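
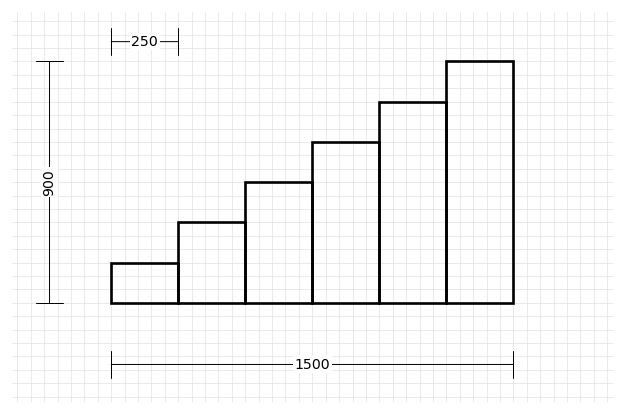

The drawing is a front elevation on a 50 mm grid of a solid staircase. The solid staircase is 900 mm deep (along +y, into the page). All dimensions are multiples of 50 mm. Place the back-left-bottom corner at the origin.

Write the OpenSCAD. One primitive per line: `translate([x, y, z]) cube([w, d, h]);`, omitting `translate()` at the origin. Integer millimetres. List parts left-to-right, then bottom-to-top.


cube([250, 900, 150]);
translate([250, 0, 0]) cube([250, 900, 300]);
translate([500, 0, 0]) cube([250, 900, 450]);
translate([750, 0, 0]) cube([250, 900, 600]);
translate([1000, 0, 0]) cube([250, 900, 750]);
translate([1250, 0, 0]) cube([250, 900, 900]);


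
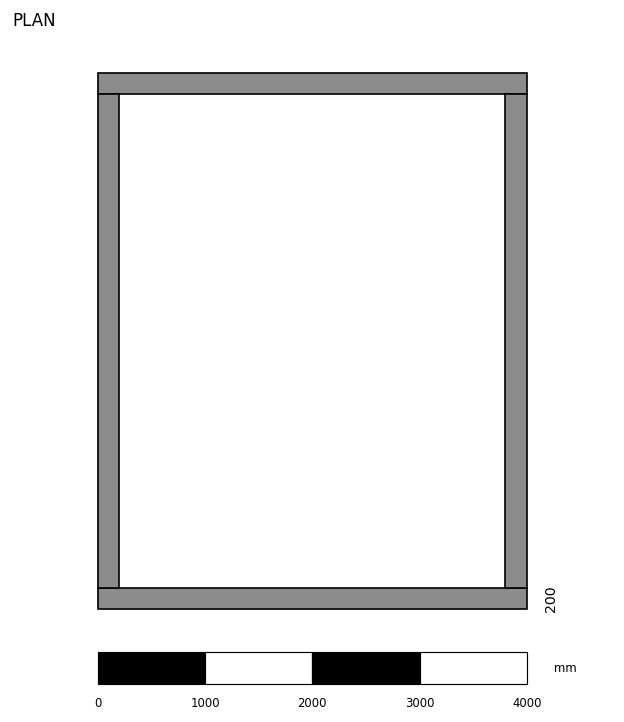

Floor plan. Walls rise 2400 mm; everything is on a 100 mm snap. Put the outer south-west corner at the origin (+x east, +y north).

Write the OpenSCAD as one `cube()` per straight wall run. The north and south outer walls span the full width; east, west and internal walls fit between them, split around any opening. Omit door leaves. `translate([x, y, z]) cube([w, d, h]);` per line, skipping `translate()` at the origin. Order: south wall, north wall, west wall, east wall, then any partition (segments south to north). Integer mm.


cube([4000, 200, 2400]);
translate([0, 4800, 0]) cube([4000, 200, 2400]);
translate([0, 200, 0]) cube([200, 4600, 2400]);
translate([3800, 200, 0]) cube([200, 4600, 2400]);


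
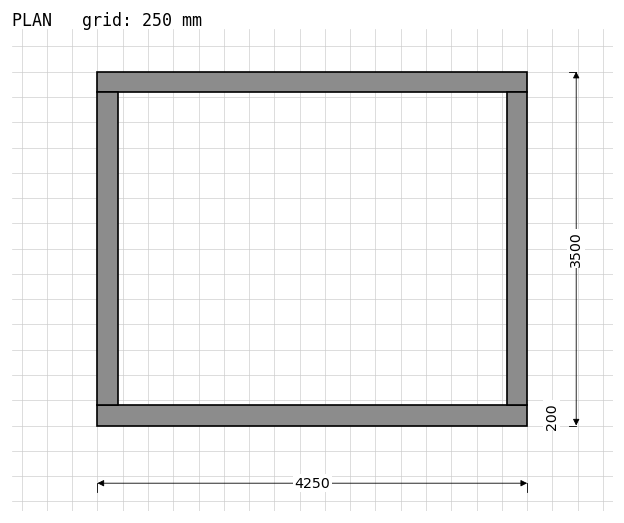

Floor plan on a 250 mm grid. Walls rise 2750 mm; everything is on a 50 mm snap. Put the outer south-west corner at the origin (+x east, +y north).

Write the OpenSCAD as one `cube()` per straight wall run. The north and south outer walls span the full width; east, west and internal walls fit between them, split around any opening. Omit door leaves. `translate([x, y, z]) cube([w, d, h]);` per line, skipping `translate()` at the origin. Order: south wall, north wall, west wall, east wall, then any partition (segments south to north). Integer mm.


cube([4250, 200, 2750]);
translate([0, 3300, 0]) cube([4250, 200, 2750]);
translate([0, 200, 0]) cube([200, 3100, 2750]);
translate([4050, 200, 0]) cube([200, 3100, 2750]);


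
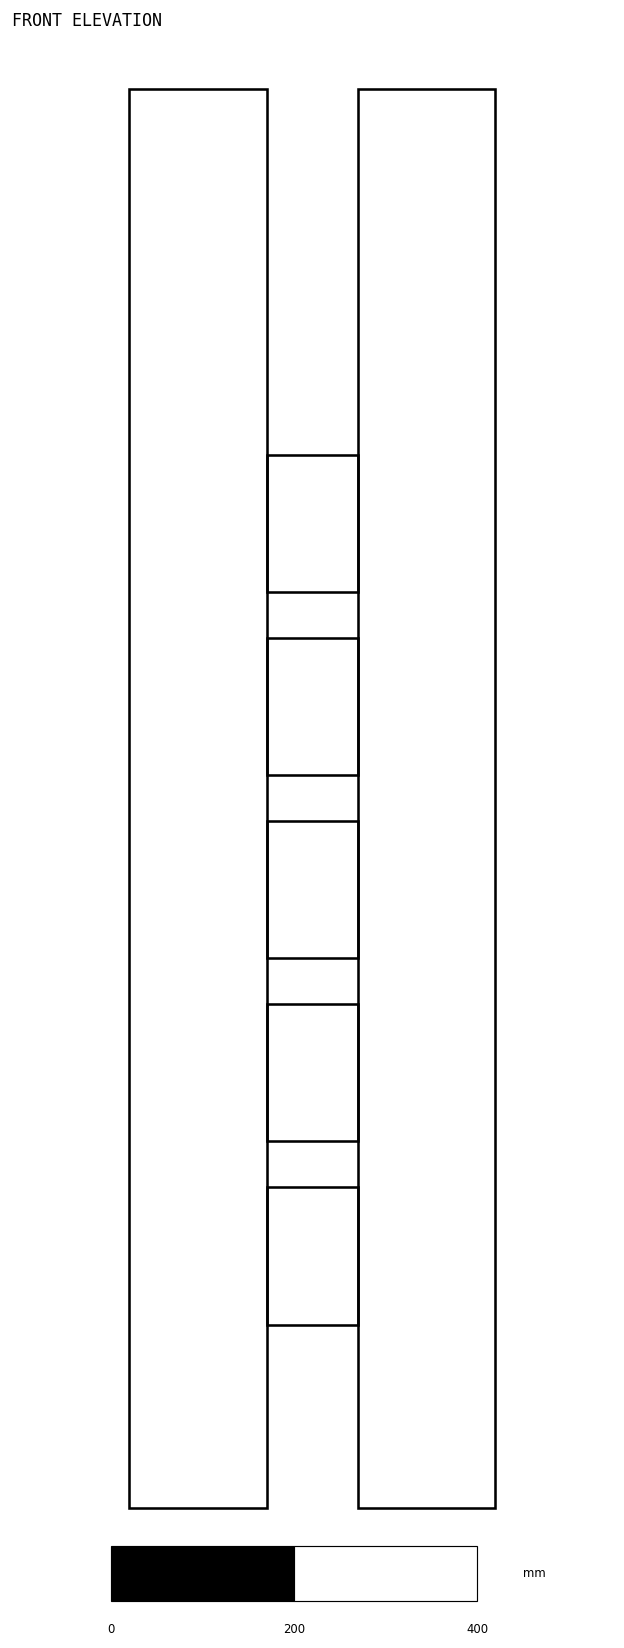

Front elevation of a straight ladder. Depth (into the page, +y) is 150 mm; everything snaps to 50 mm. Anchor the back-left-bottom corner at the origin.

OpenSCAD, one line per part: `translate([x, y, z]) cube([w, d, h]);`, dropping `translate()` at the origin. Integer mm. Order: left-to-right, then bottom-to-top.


cube([150, 150, 1550]);
translate([150, 0, 200]) cube([100, 150, 150]);
translate([150, 0, 400]) cube([100, 150, 150]);
translate([150, 0, 600]) cube([100, 150, 150]);
translate([150, 0, 800]) cube([100, 150, 150]);
translate([150, 0, 1000]) cube([100, 150, 150]);
translate([250, 0, 0]) cube([150, 150, 1550]);


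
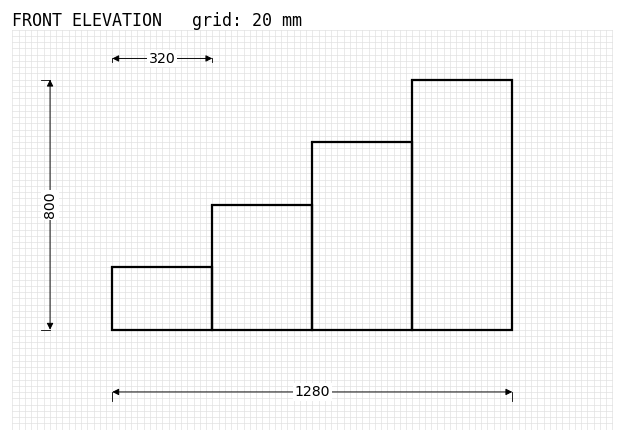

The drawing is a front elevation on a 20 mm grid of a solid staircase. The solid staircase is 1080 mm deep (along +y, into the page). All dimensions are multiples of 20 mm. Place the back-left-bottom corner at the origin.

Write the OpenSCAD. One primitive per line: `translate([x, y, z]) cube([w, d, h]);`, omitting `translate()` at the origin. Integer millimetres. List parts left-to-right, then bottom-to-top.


cube([320, 1080, 200]);
translate([320, 0, 0]) cube([320, 1080, 400]);
translate([640, 0, 0]) cube([320, 1080, 600]);
translate([960, 0, 0]) cube([320, 1080, 800]);


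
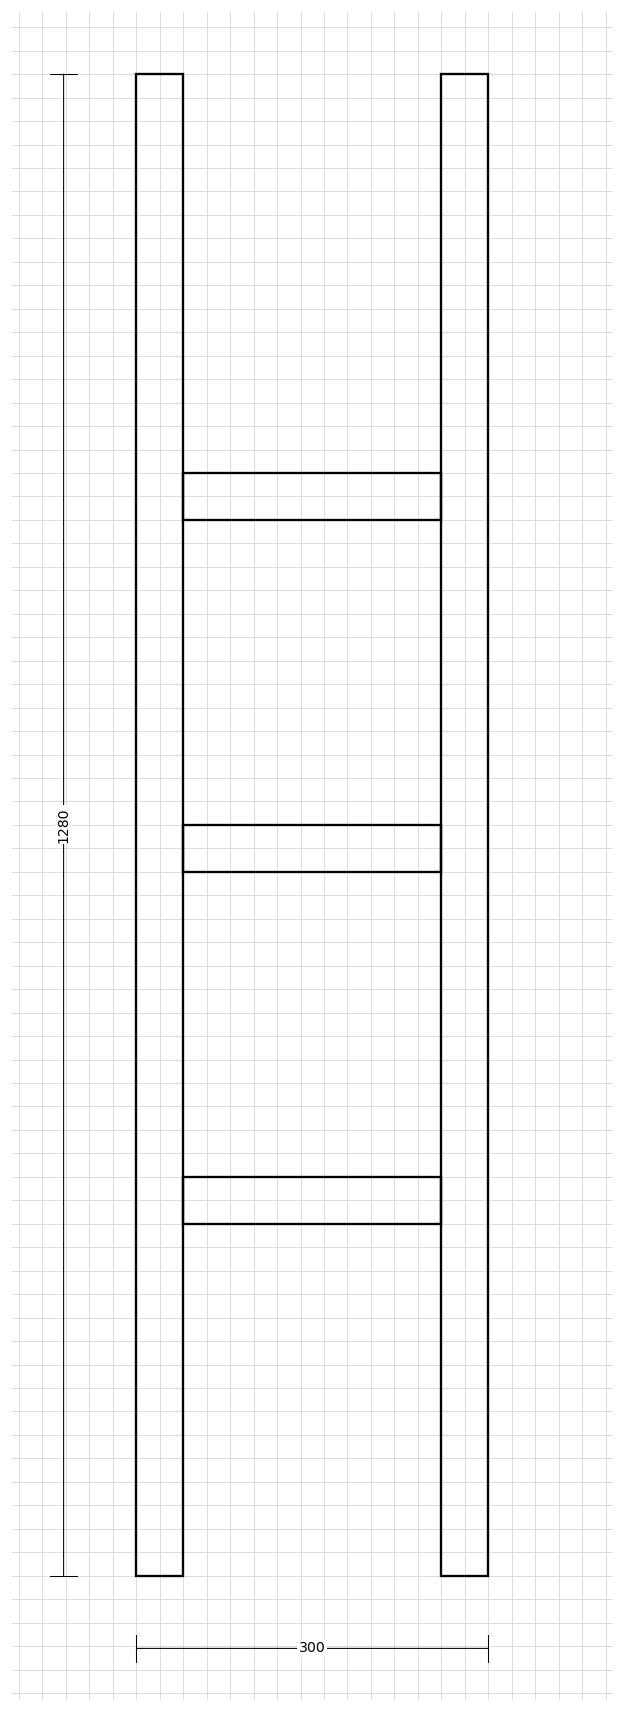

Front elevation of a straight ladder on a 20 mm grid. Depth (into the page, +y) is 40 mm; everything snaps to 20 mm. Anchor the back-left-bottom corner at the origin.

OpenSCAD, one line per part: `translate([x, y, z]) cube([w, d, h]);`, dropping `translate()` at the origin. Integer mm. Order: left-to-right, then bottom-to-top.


cube([40, 40, 1280]);
translate([40, 0, 300]) cube([220, 40, 40]);
translate([40, 0, 600]) cube([220, 40, 40]);
translate([40, 0, 900]) cube([220, 40, 40]);
translate([260, 0, 0]) cube([40, 40, 1280]);


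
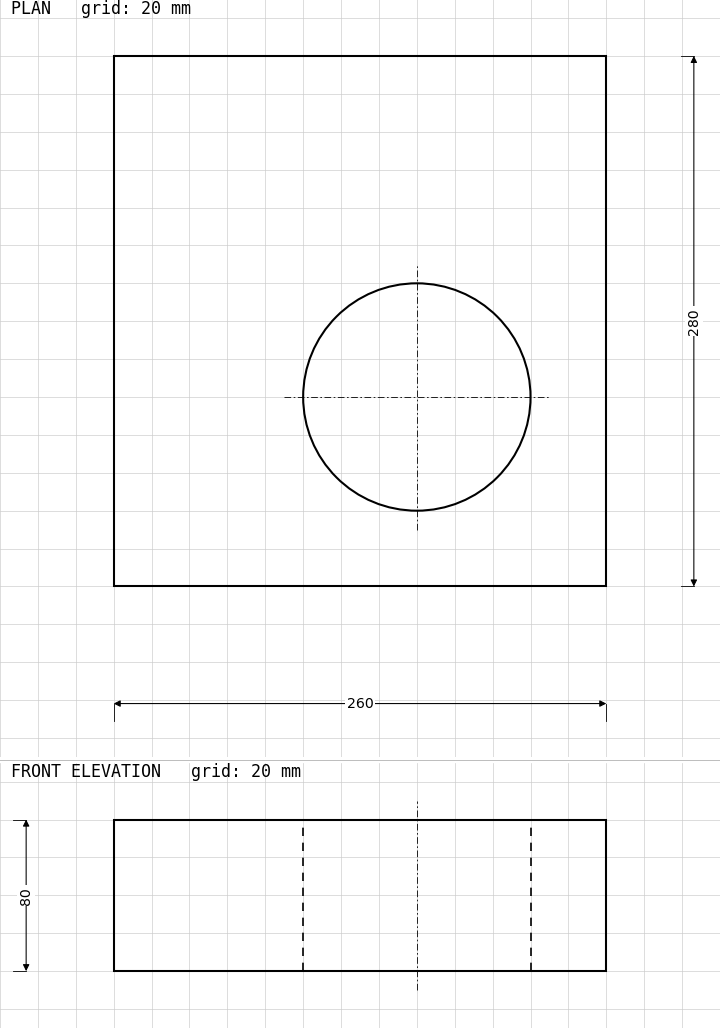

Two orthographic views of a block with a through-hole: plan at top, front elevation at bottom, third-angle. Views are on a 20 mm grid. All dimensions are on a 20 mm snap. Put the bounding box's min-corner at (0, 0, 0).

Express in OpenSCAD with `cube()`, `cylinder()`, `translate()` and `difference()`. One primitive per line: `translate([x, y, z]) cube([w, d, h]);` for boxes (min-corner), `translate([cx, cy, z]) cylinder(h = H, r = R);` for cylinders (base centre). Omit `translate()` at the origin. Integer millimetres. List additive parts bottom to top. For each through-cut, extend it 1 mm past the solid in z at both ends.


difference() {
  cube([260, 280, 80]);
  translate([160, 100, -1]) cylinder(h = 82, r = 60);
}


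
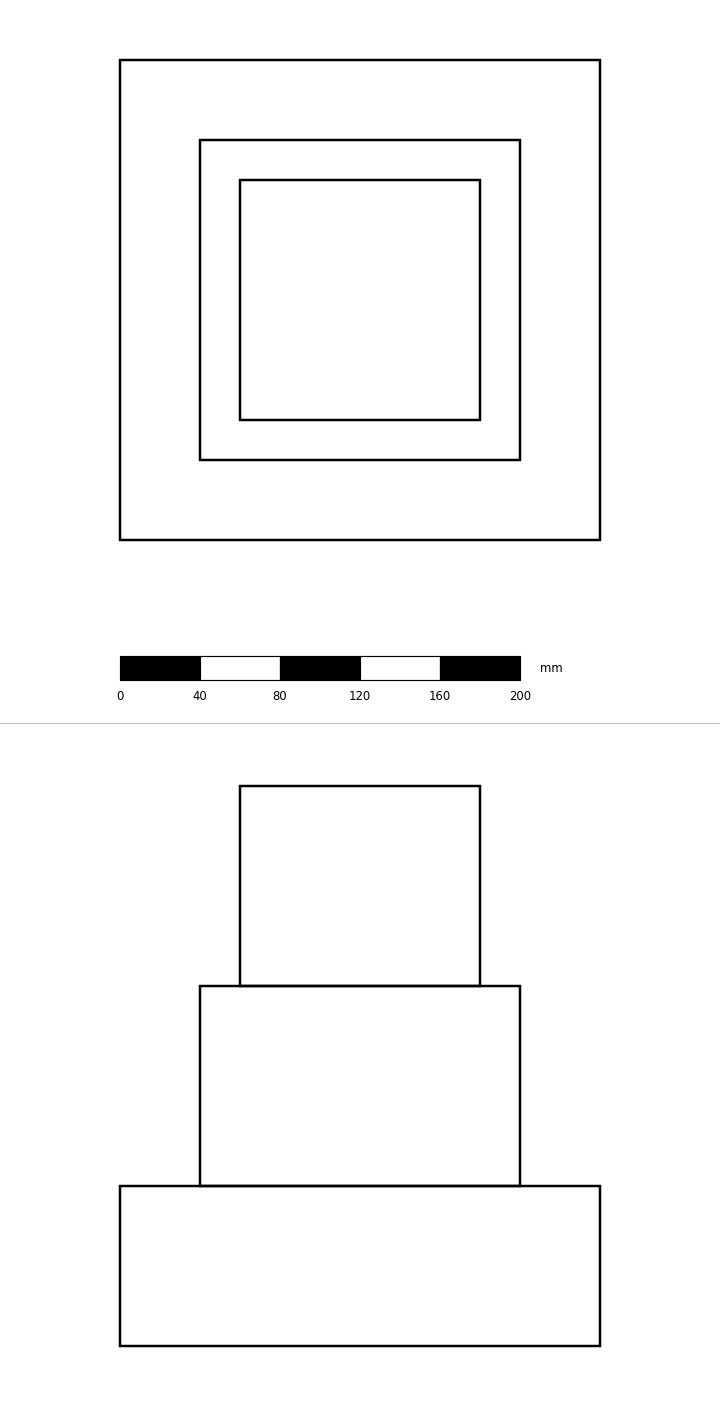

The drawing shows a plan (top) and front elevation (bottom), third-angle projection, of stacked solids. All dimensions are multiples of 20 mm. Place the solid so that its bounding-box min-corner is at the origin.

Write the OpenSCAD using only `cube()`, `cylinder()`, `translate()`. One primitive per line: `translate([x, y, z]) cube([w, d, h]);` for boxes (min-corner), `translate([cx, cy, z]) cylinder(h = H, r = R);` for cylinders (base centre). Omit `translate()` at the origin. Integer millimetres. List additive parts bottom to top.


cube([240, 240, 80]);
translate([40, 40, 80]) cube([160, 160, 100]);
translate([60, 60, 180]) cube([120, 120, 100]);


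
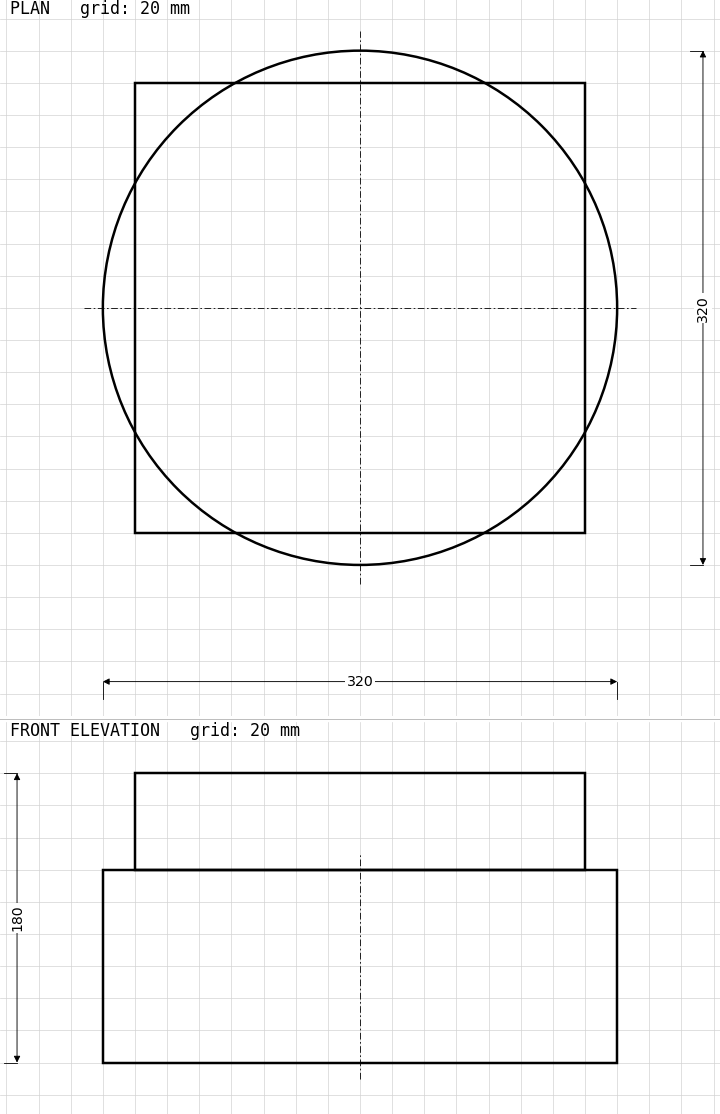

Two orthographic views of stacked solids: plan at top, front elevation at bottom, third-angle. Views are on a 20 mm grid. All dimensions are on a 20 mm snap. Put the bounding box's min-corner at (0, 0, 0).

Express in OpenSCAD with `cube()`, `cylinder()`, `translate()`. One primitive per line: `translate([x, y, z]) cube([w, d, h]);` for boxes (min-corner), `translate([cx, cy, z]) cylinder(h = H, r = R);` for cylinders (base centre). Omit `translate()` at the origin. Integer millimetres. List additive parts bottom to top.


translate([160, 160, 0]) cylinder(h = 120, r = 160);
translate([20, 20, 120]) cube([280, 280, 60]);


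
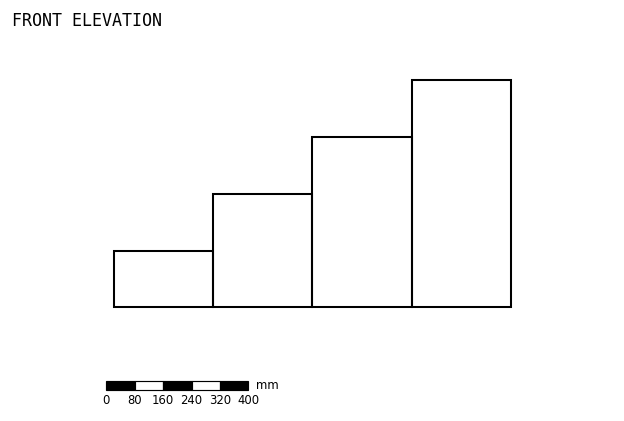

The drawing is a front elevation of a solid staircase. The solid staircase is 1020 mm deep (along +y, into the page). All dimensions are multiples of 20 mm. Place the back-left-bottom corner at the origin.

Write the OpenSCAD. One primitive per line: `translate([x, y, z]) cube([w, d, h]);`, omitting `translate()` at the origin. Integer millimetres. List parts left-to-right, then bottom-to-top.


cube([280, 1020, 160]);
translate([280, 0, 0]) cube([280, 1020, 320]);
translate([560, 0, 0]) cube([280, 1020, 480]);
translate([840, 0, 0]) cube([280, 1020, 640]);


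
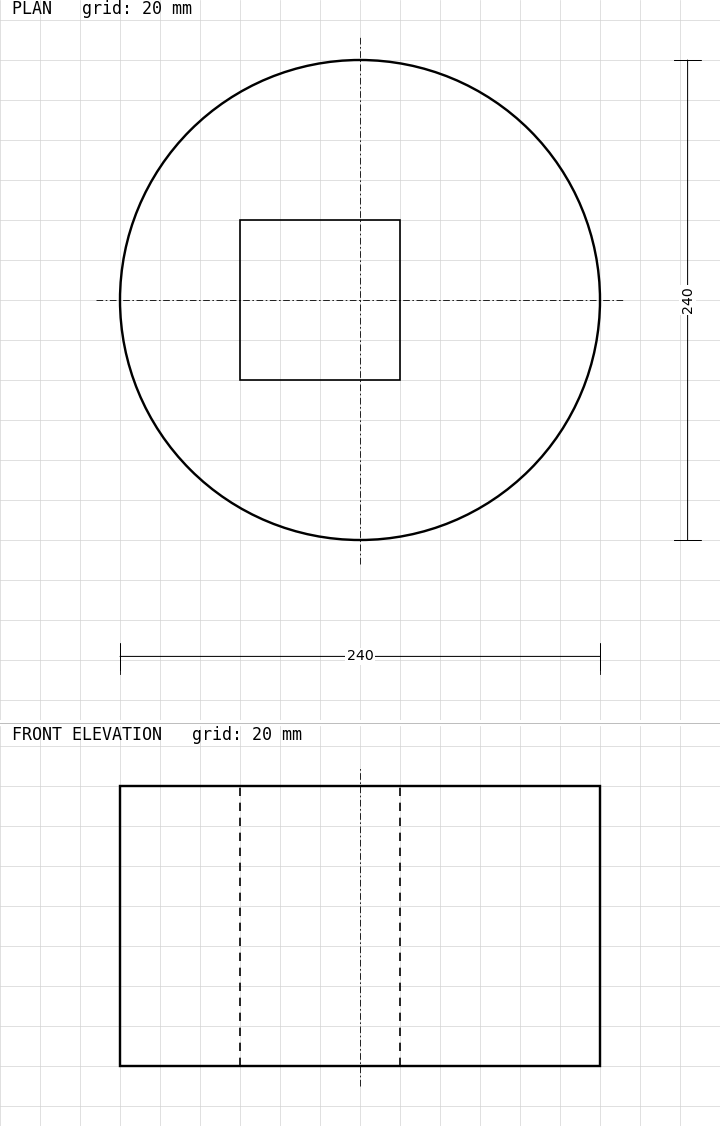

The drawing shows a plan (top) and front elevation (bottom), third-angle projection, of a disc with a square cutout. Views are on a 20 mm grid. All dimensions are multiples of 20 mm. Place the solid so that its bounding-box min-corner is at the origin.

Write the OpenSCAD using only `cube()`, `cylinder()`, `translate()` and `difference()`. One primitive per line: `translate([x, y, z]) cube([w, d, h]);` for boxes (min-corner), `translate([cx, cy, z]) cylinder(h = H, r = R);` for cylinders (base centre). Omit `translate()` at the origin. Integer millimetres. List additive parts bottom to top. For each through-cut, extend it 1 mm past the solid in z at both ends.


difference() {
  translate([120, 120, 0]) cylinder(h = 140, r = 120);
  translate([60, 80, -1]) cube([80, 80, 142]);
}


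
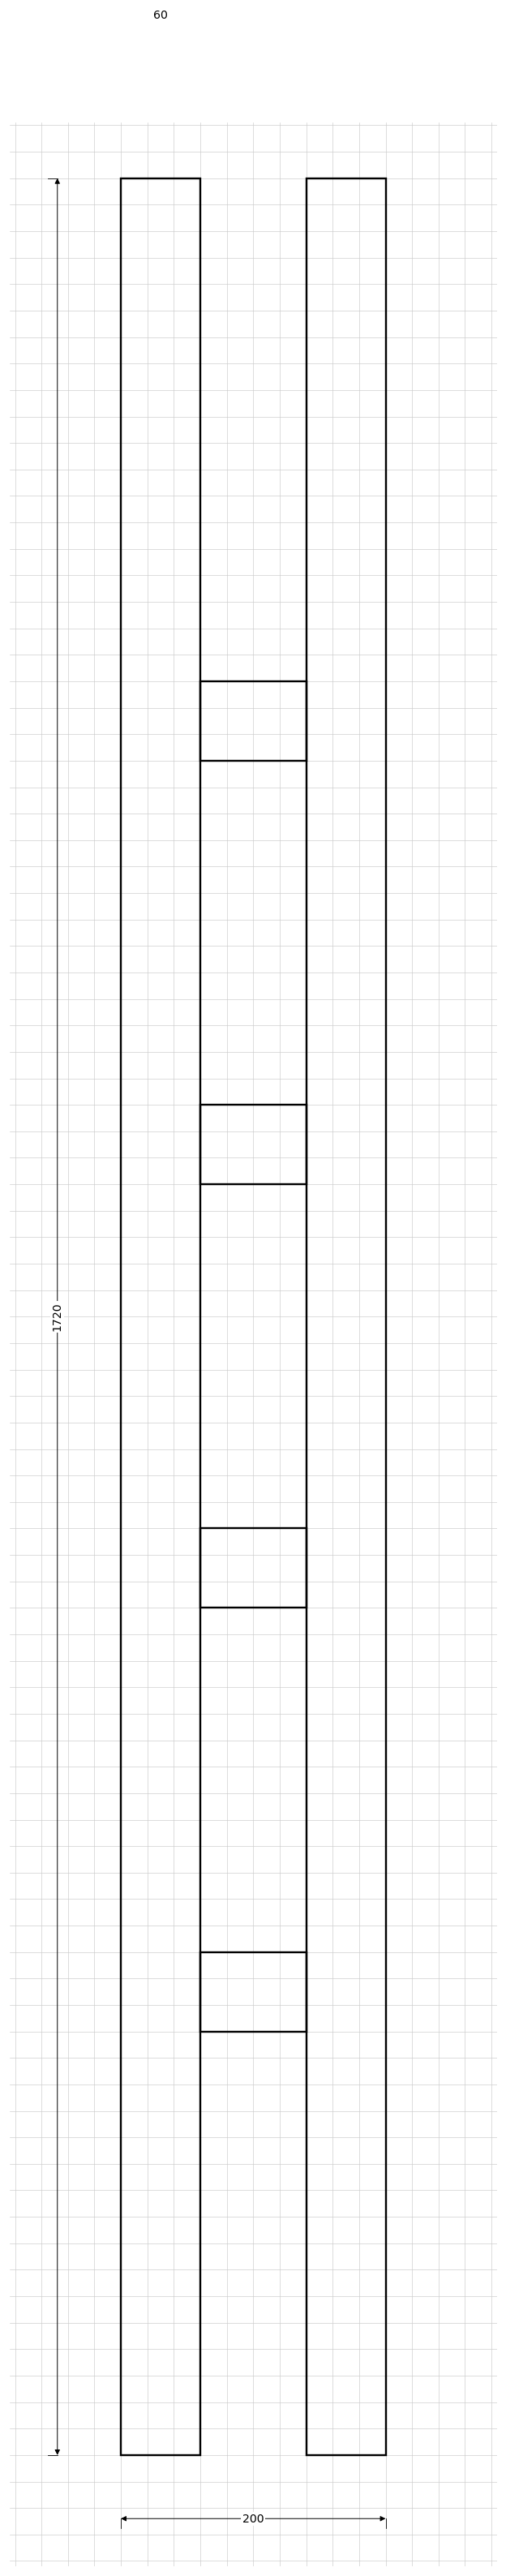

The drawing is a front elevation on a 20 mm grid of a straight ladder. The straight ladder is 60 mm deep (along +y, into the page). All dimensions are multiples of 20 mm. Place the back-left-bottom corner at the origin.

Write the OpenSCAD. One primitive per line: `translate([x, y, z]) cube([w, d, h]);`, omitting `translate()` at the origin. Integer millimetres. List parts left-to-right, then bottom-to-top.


cube([60, 60, 1720]);
translate([60, 0, 320]) cube([80, 60, 60]);
translate([60, 0, 640]) cube([80, 60, 60]);
translate([60, 0, 960]) cube([80, 60, 60]);
translate([60, 0, 1280]) cube([80, 60, 60]);
translate([140, 0, 0]) cube([60, 60, 1720]);


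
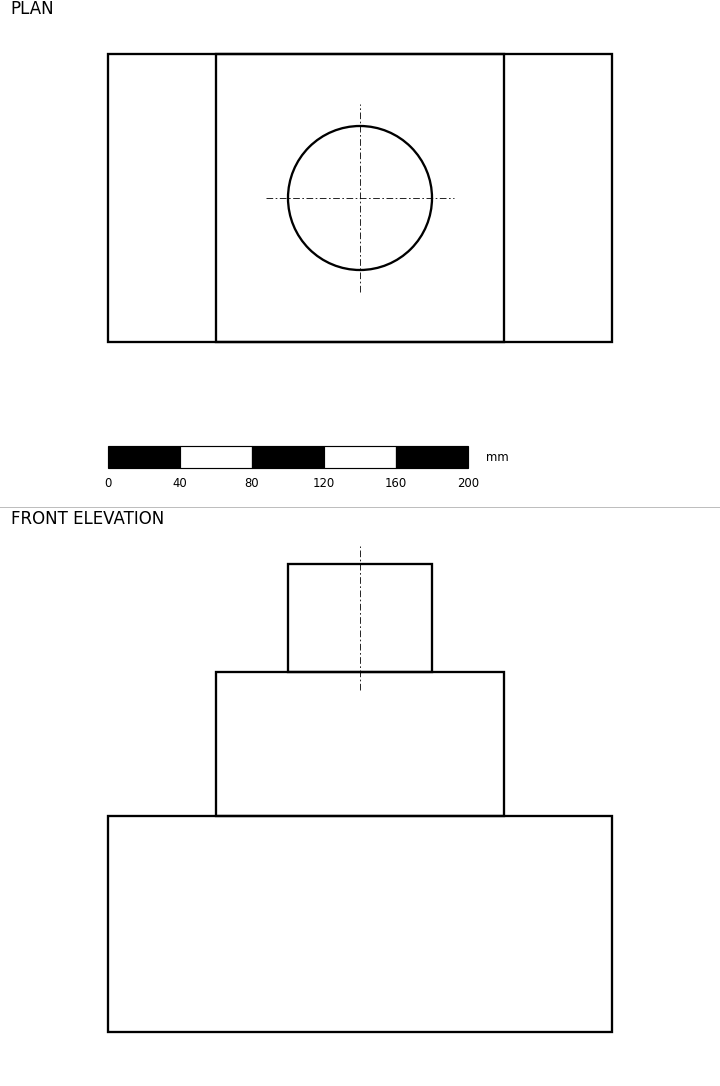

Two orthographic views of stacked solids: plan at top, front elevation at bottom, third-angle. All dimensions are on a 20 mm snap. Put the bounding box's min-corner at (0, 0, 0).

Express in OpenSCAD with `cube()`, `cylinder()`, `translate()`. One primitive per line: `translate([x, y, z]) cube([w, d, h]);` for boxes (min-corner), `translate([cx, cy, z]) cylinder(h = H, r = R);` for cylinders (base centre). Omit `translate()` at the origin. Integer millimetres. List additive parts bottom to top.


cube([280, 160, 120]);
translate([60, 0, 120]) cube([160, 160, 80]);
translate([140, 80, 200]) cylinder(h = 60, r = 40);


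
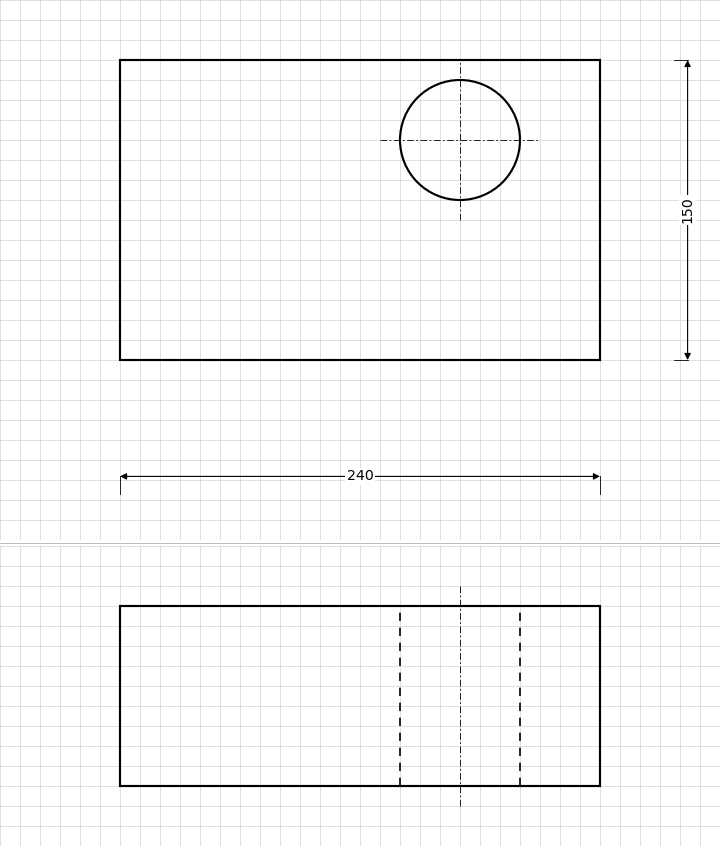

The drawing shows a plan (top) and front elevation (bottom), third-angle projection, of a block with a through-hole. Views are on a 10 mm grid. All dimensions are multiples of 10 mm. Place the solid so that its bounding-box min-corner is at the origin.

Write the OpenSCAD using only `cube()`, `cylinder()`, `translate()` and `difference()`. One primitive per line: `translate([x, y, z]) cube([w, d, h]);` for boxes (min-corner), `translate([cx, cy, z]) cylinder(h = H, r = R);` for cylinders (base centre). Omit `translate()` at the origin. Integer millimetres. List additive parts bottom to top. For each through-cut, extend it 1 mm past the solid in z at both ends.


difference() {
  cube([240, 150, 90]);
  translate([170, 110, -1]) cylinder(h = 92, r = 30);
}


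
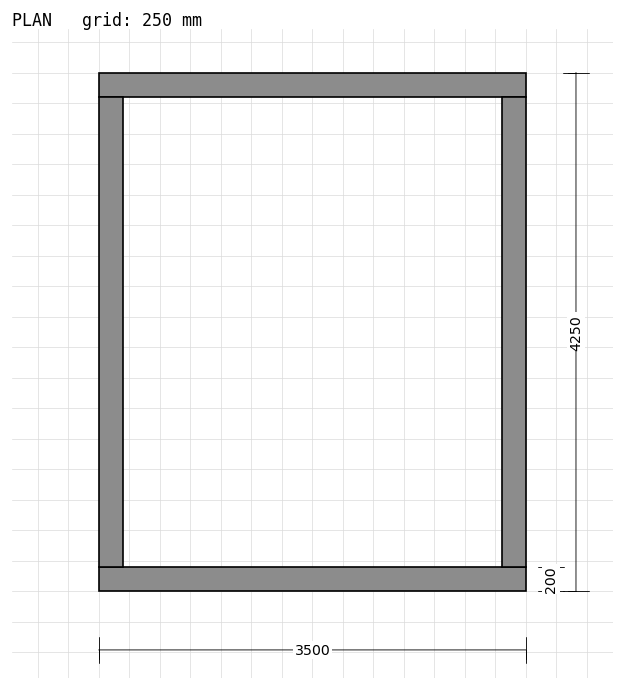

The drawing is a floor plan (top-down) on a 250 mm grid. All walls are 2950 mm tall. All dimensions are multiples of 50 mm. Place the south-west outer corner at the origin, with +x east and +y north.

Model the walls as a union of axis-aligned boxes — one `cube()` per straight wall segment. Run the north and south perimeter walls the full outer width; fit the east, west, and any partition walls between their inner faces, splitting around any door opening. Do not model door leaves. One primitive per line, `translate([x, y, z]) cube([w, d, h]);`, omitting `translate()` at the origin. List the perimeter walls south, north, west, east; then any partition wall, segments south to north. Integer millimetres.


cube([3500, 200, 2950]);
translate([0, 4050, 0]) cube([3500, 200, 2950]);
translate([0, 200, 0]) cube([200, 3850, 2950]);
translate([3300, 200, 0]) cube([200, 3850, 2950]);


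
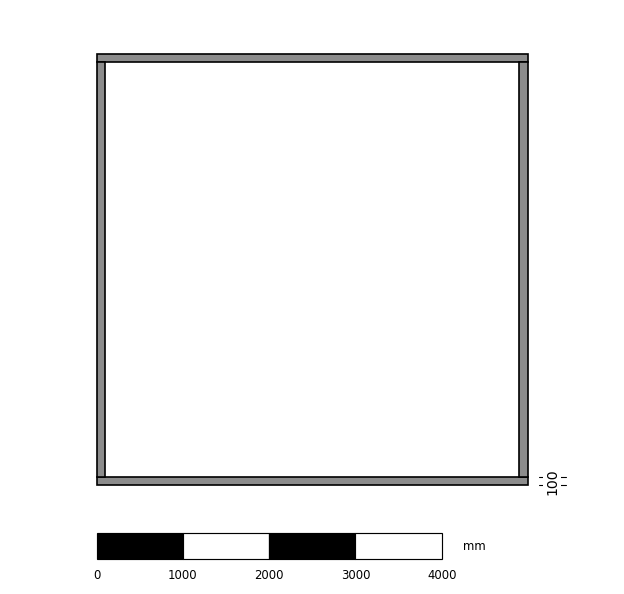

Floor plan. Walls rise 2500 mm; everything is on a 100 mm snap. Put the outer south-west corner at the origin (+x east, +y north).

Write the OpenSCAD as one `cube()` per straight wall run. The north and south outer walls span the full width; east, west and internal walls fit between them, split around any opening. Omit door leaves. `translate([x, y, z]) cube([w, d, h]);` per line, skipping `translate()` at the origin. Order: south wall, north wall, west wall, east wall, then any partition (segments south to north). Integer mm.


cube([5000, 100, 2500]);
translate([0, 4900, 0]) cube([5000, 100, 2500]);
translate([0, 100, 0]) cube([100, 4800, 2500]);
translate([4900, 100, 0]) cube([100, 4800, 2500]);


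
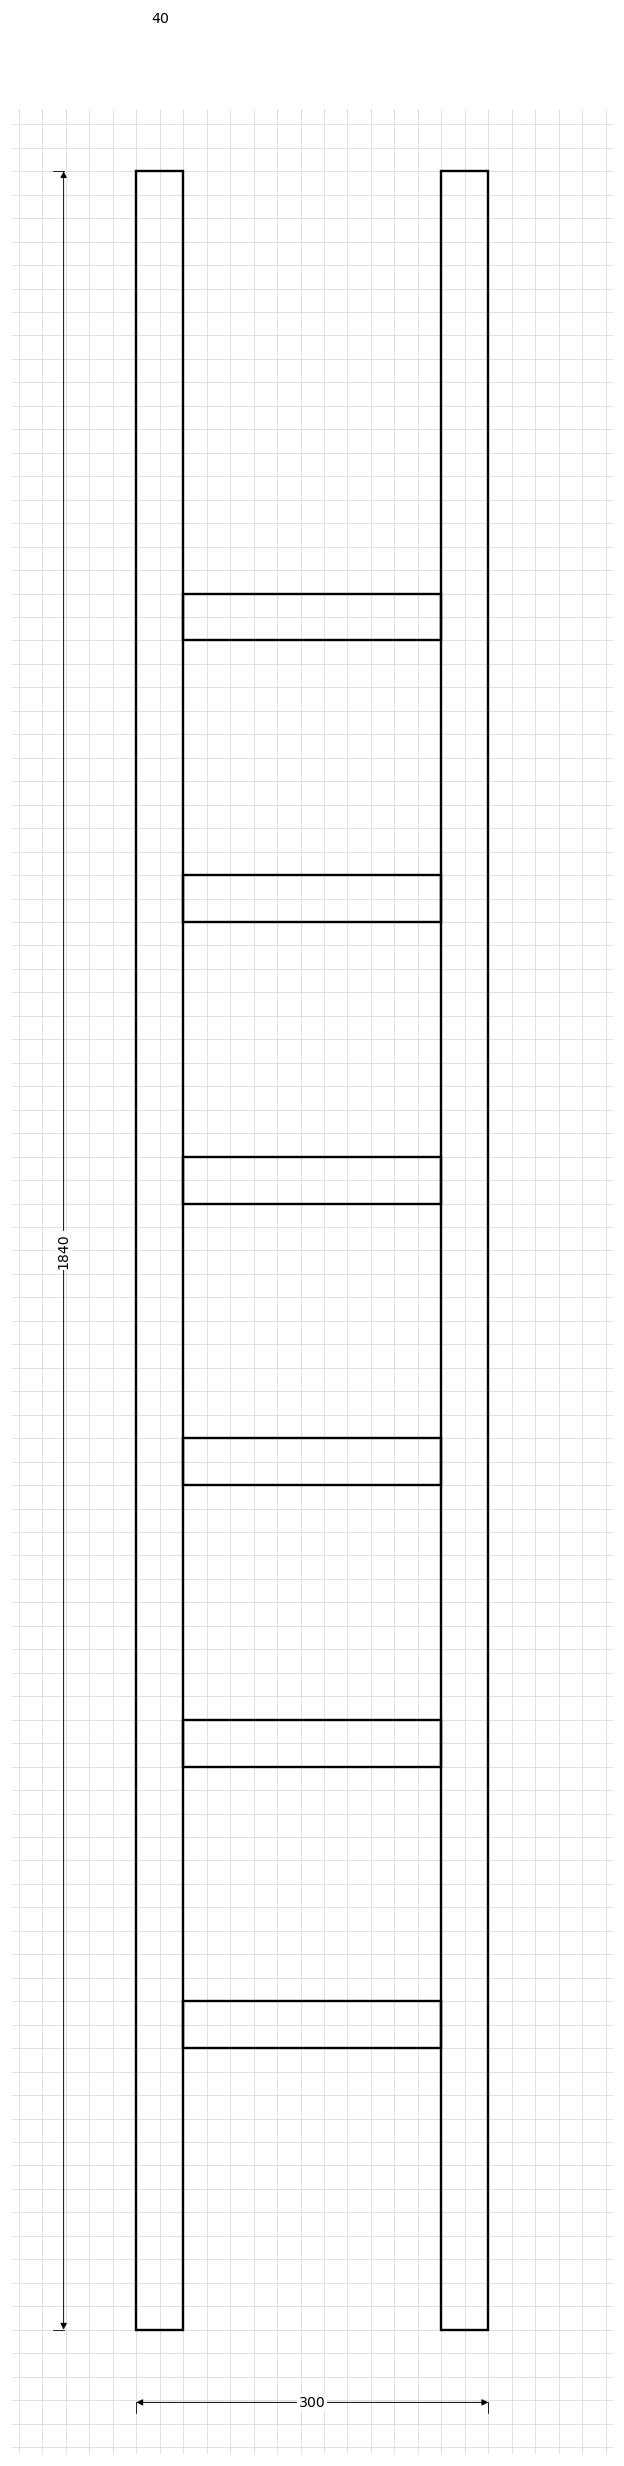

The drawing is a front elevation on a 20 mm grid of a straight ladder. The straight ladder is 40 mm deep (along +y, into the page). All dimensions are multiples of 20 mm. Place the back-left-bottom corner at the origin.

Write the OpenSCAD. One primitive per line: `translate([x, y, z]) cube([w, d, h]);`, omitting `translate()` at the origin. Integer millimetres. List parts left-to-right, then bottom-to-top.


cube([40, 40, 1840]);
translate([40, 0, 240]) cube([220, 40, 40]);
translate([40, 0, 480]) cube([220, 40, 40]);
translate([40, 0, 720]) cube([220, 40, 40]);
translate([40, 0, 960]) cube([220, 40, 40]);
translate([40, 0, 1200]) cube([220, 40, 40]);
translate([40, 0, 1440]) cube([220, 40, 40]);
translate([260, 0, 0]) cube([40, 40, 1840]);


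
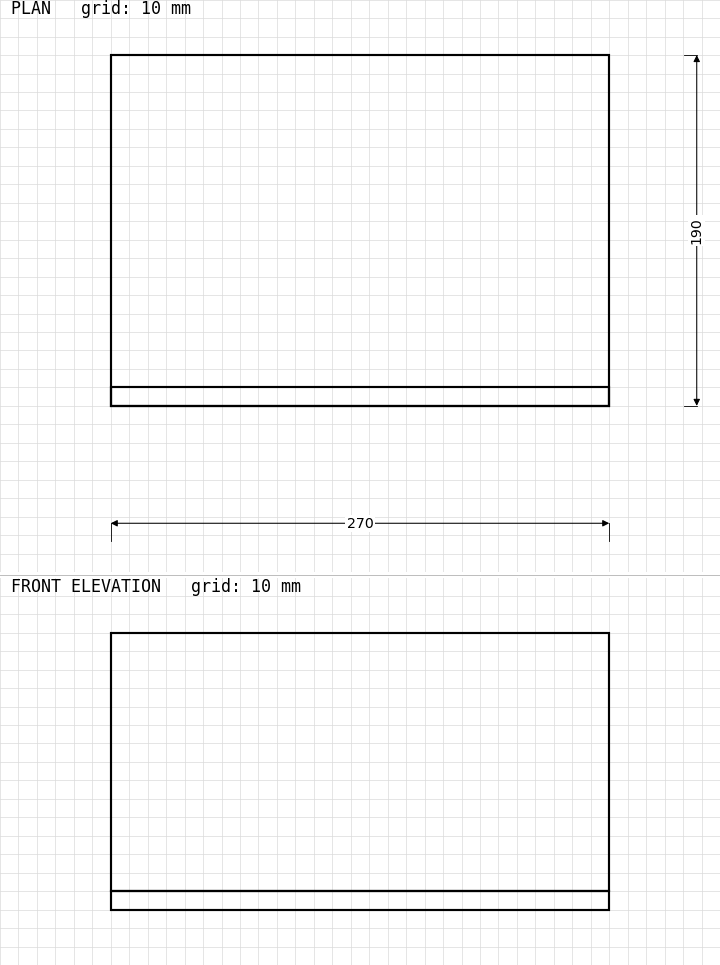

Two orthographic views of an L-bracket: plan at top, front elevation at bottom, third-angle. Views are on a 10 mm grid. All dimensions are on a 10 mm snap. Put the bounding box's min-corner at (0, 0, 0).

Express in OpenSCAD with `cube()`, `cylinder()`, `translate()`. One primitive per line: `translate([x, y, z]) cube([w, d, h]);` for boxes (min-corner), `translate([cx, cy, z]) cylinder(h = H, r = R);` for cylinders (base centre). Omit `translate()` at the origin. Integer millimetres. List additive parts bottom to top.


cube([270, 190, 10]);
translate([0, 0, 10]) cube([270, 10, 140]);


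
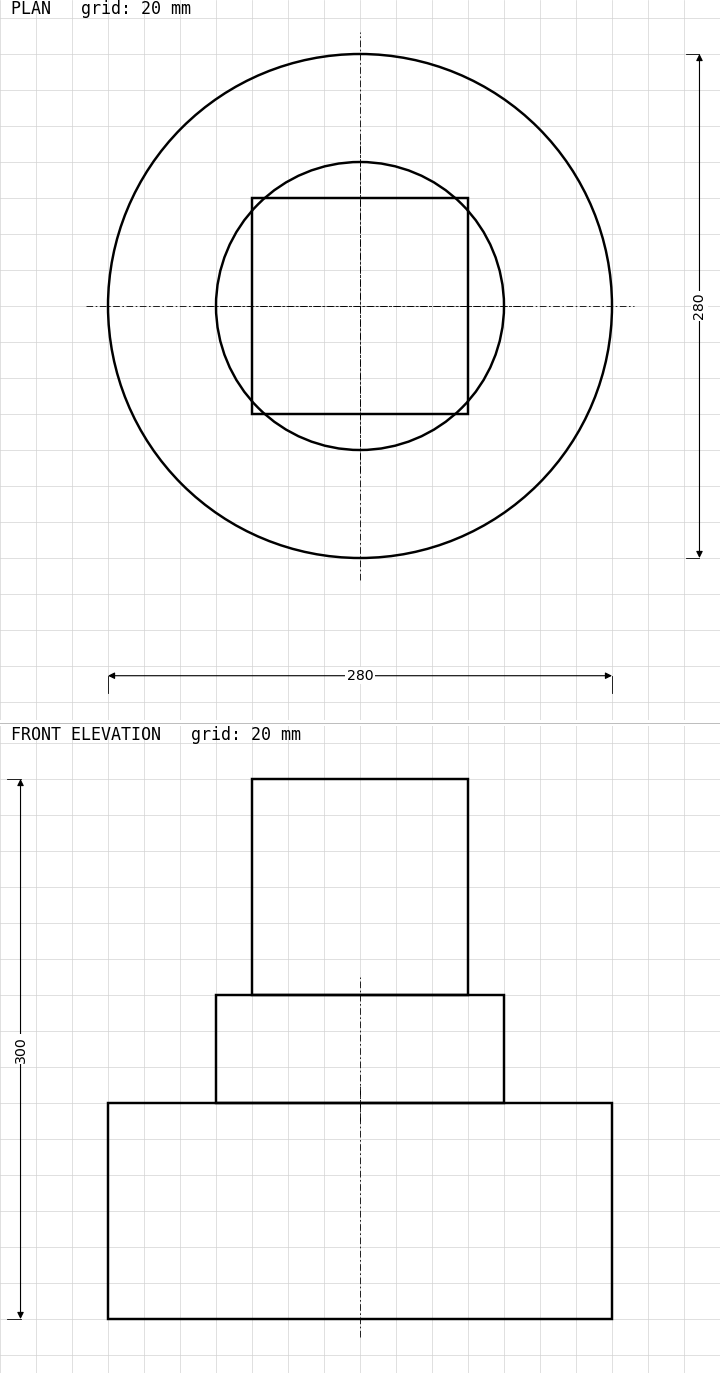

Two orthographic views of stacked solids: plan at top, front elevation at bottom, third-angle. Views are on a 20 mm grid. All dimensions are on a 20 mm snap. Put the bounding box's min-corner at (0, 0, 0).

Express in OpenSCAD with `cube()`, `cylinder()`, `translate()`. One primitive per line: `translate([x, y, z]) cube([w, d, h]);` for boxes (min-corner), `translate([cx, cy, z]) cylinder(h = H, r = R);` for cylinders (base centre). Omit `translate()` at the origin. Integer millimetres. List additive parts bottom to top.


translate([140, 140, 0]) cylinder(h = 120, r = 140);
translate([140, 140, 120]) cylinder(h = 60, r = 80);
translate([80, 80, 180]) cube([120, 120, 120]);


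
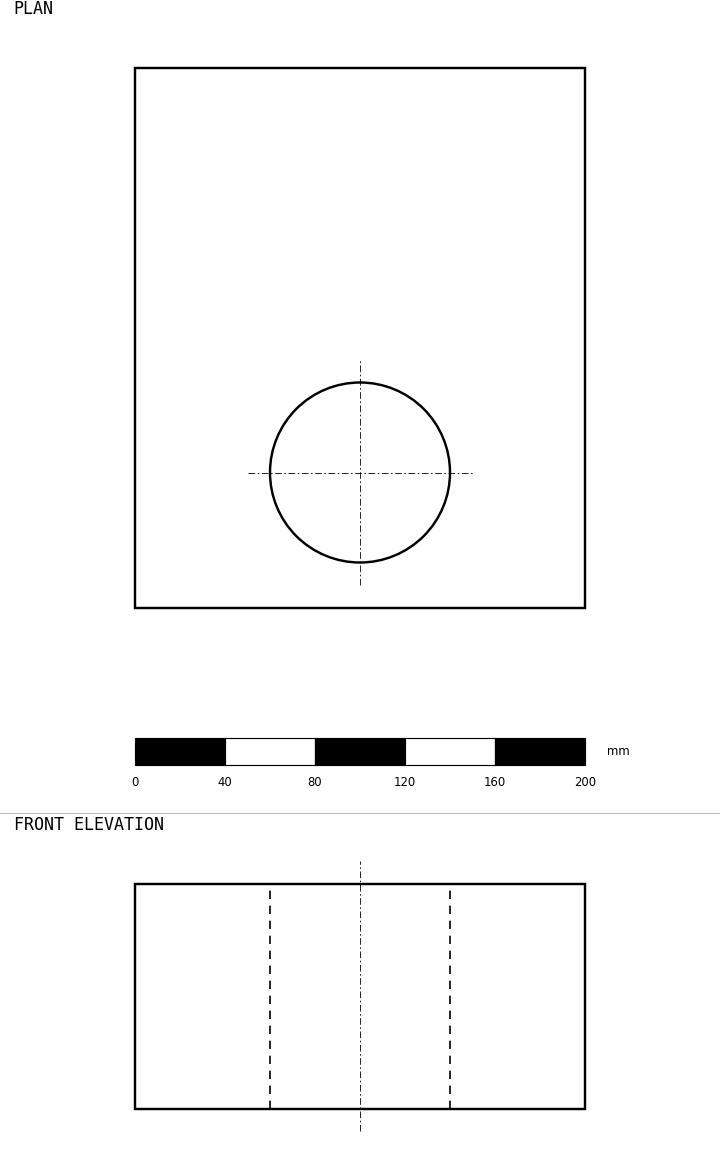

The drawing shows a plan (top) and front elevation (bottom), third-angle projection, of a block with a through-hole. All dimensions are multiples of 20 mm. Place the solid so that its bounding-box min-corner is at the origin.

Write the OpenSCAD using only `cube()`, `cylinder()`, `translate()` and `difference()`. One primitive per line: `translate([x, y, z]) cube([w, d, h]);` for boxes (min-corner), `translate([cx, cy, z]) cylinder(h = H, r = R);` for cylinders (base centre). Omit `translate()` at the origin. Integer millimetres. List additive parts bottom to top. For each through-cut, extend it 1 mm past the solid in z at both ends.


difference() {
  cube([200, 240, 100]);
  translate([100, 60, -1]) cylinder(h = 102, r = 40);
}


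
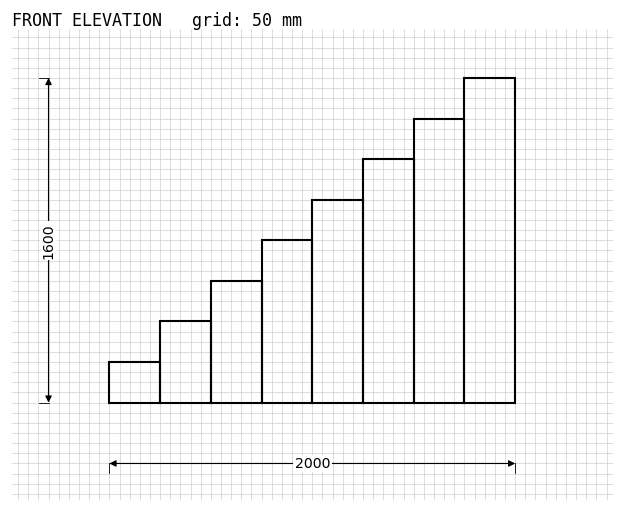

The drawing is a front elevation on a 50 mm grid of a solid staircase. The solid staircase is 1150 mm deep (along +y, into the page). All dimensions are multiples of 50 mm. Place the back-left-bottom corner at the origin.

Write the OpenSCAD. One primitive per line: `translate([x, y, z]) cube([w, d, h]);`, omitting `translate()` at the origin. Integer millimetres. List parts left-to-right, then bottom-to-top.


cube([250, 1150, 200]);
translate([250, 0, 0]) cube([250, 1150, 400]);
translate([500, 0, 0]) cube([250, 1150, 600]);
translate([750, 0, 0]) cube([250, 1150, 800]);
translate([1000, 0, 0]) cube([250, 1150, 1000]);
translate([1250, 0, 0]) cube([250, 1150, 1200]);
translate([1500, 0, 0]) cube([250, 1150, 1400]);
translate([1750, 0, 0]) cube([250, 1150, 1600]);


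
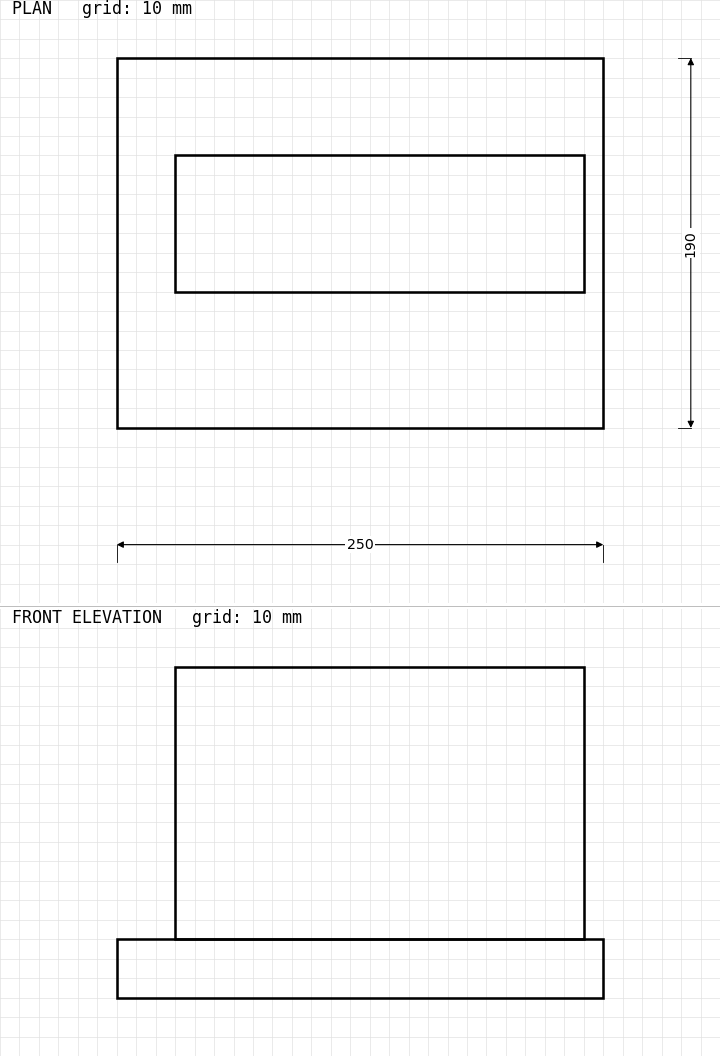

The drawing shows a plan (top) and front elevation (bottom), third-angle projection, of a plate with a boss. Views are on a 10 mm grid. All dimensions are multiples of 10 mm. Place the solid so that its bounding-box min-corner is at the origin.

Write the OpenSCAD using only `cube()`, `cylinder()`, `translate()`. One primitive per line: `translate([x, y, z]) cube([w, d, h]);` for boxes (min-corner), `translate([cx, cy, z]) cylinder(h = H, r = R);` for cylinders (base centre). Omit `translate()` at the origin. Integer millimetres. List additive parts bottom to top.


cube([250, 190, 30]);
translate([30, 70, 30]) cube([210, 70, 140]);


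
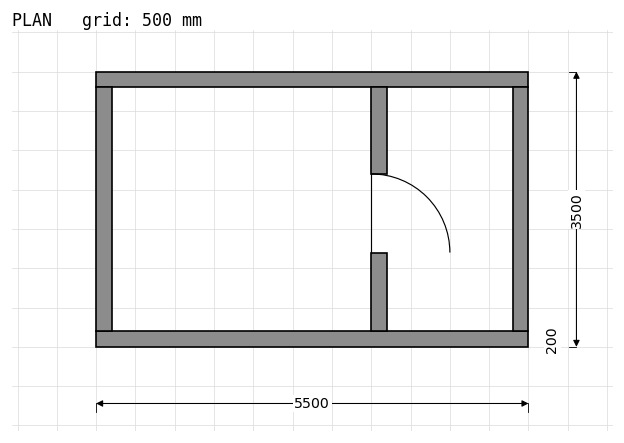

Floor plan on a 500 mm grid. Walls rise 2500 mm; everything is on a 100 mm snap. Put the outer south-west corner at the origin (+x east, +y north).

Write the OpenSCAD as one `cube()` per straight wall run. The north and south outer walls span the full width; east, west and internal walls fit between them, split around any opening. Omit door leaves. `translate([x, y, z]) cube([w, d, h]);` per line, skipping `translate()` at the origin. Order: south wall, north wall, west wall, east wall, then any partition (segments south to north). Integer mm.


cube([5500, 200, 2500]);
translate([0, 3300, 0]) cube([5500, 200, 2500]);
translate([0, 200, 0]) cube([200, 3100, 2500]);
translate([5300, 200, 0]) cube([200, 3100, 2500]);
translate([3500, 200, 0]) cube([200, 1000, 2500]);
translate([3500, 2200, 0]) cube([200, 1100, 2500]);


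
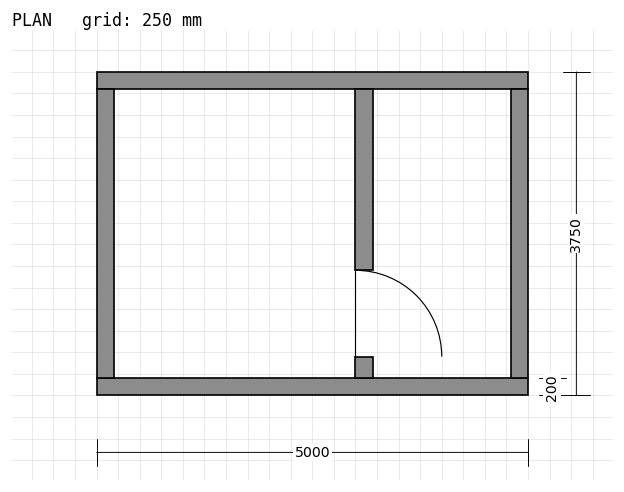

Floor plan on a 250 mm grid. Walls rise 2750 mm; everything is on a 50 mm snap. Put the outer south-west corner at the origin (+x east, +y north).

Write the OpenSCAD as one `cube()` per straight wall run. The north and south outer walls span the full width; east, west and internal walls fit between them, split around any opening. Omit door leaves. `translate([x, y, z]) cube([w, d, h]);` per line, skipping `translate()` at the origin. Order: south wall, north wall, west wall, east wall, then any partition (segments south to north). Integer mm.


cube([5000, 200, 2750]);
translate([0, 3550, 0]) cube([5000, 200, 2750]);
translate([0, 200, 0]) cube([200, 3350, 2750]);
translate([4800, 200, 0]) cube([200, 3350, 2750]);
translate([3000, 200, 0]) cube([200, 250, 2750]);
translate([3000, 1450, 0]) cube([200, 2100, 2750]);


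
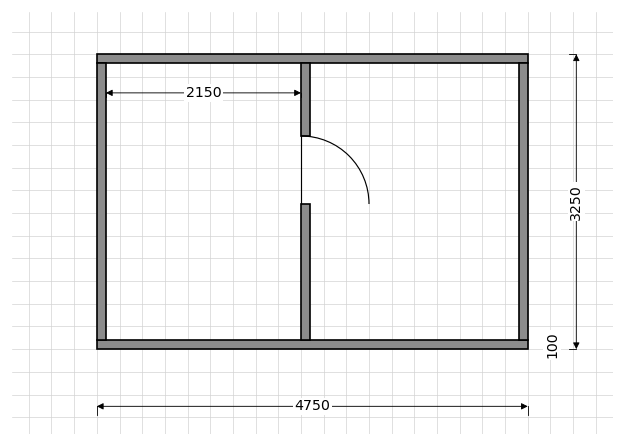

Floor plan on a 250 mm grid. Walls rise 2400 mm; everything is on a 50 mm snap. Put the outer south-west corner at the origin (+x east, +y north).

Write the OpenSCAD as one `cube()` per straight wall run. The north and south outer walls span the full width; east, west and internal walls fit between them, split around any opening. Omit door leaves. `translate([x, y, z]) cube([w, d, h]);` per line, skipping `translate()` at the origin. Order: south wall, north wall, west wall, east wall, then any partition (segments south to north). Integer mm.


cube([4750, 100, 2400]);
translate([0, 3150, 0]) cube([4750, 100, 2400]);
translate([0, 100, 0]) cube([100, 3050, 2400]);
translate([4650, 100, 0]) cube([100, 3050, 2400]);
translate([2250, 100, 0]) cube([100, 1500, 2400]);
translate([2250, 2350, 0]) cube([100, 800, 2400]);


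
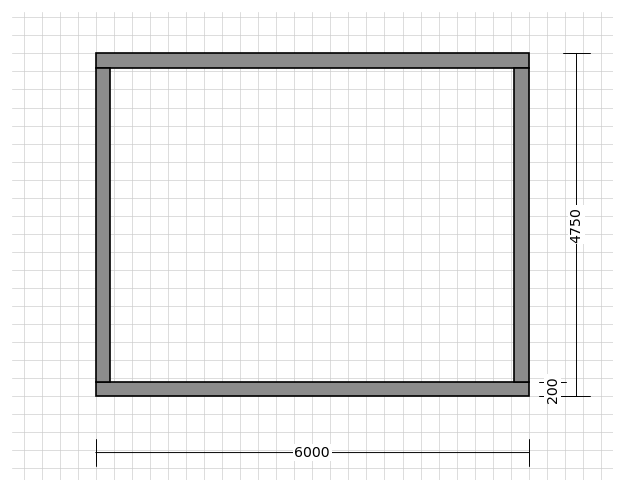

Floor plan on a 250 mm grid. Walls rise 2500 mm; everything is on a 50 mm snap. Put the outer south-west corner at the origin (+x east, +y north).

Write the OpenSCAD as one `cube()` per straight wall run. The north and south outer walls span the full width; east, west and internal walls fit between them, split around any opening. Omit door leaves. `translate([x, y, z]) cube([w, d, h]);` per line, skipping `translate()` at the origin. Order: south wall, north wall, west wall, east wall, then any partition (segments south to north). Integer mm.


cube([6000, 200, 2500]);
translate([0, 4550, 0]) cube([6000, 200, 2500]);
translate([0, 200, 0]) cube([200, 4350, 2500]);
translate([5800, 200, 0]) cube([200, 4350, 2500]);


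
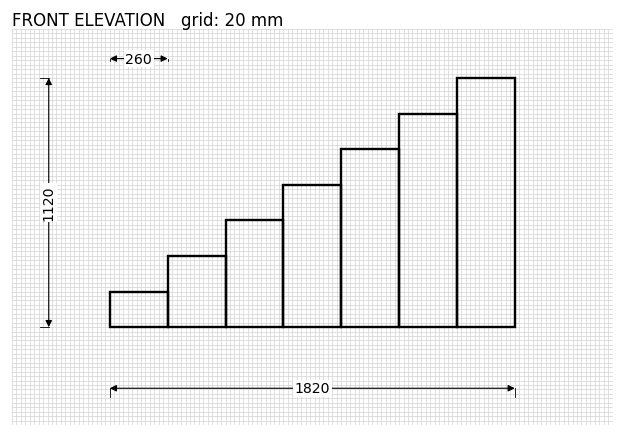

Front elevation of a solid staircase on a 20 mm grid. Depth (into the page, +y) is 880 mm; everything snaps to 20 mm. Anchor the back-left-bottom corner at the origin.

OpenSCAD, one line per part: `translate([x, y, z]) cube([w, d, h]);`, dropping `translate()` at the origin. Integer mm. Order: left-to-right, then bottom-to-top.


cube([260, 880, 160]);
translate([260, 0, 0]) cube([260, 880, 320]);
translate([520, 0, 0]) cube([260, 880, 480]);
translate([780, 0, 0]) cube([260, 880, 640]);
translate([1040, 0, 0]) cube([260, 880, 800]);
translate([1300, 0, 0]) cube([260, 880, 960]);
translate([1560, 0, 0]) cube([260, 880, 1120]);


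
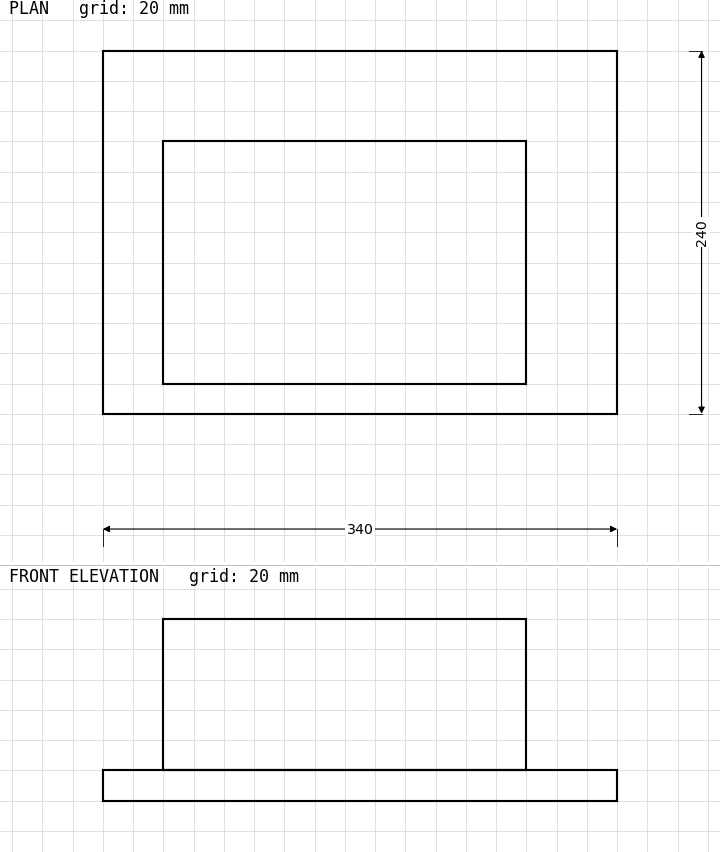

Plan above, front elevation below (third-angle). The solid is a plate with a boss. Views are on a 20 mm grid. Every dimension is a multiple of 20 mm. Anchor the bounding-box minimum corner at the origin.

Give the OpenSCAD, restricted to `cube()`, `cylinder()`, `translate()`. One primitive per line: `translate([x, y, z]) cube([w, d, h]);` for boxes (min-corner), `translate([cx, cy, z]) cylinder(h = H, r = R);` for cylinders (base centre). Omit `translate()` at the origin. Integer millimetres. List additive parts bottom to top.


cube([340, 240, 20]);
translate([40, 20, 20]) cube([240, 160, 100]);


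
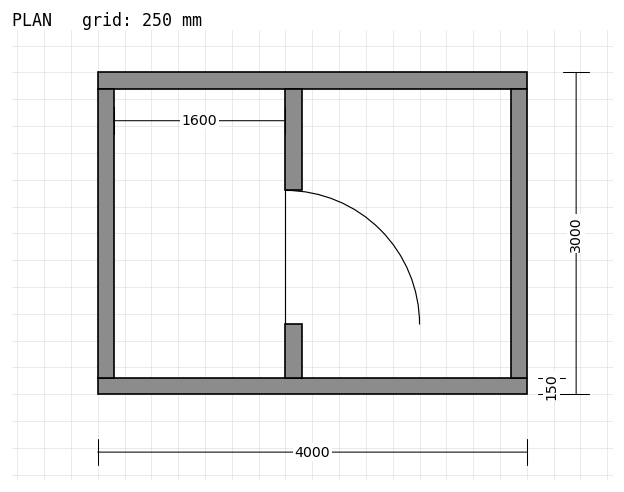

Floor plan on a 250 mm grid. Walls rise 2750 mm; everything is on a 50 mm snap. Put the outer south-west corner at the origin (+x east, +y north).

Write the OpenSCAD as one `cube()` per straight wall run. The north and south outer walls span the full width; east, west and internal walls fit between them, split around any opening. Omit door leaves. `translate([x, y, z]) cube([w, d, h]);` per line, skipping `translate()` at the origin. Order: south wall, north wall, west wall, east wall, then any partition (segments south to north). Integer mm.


cube([4000, 150, 2750]);
translate([0, 2850, 0]) cube([4000, 150, 2750]);
translate([0, 150, 0]) cube([150, 2700, 2750]);
translate([3850, 150, 0]) cube([150, 2700, 2750]);
translate([1750, 150, 0]) cube([150, 500, 2750]);
translate([1750, 1900, 0]) cube([150, 950, 2750]);


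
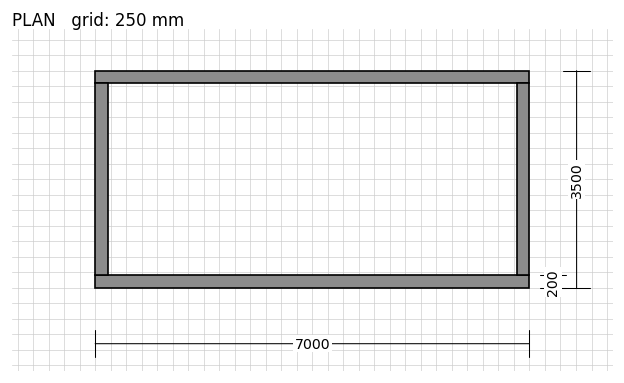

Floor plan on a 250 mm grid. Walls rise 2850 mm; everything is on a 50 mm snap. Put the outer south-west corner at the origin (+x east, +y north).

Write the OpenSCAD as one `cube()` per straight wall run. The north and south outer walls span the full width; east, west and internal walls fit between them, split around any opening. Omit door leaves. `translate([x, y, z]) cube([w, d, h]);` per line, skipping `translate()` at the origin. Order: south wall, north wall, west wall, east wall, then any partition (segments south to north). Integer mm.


cube([7000, 200, 2850]);
translate([0, 3300, 0]) cube([7000, 200, 2850]);
translate([0, 200, 0]) cube([200, 3100, 2850]);
translate([6800, 200, 0]) cube([200, 3100, 2850]);


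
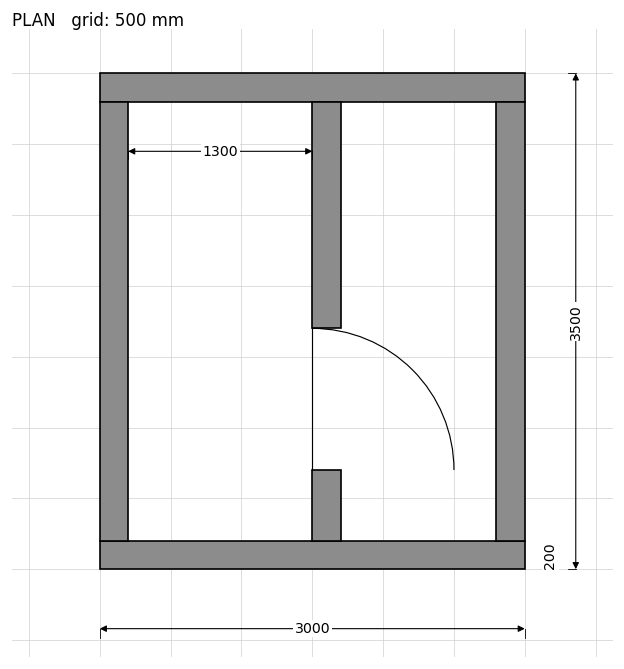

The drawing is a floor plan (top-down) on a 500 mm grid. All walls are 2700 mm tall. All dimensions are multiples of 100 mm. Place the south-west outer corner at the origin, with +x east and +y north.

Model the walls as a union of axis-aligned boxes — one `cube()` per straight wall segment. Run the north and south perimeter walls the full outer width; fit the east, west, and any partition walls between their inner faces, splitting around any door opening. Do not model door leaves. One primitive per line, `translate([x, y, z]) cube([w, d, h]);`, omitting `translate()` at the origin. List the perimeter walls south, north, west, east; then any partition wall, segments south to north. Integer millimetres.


cube([3000, 200, 2700]);
translate([0, 3300, 0]) cube([3000, 200, 2700]);
translate([0, 200, 0]) cube([200, 3100, 2700]);
translate([2800, 200, 0]) cube([200, 3100, 2700]);
translate([1500, 200, 0]) cube([200, 500, 2700]);
translate([1500, 1700, 0]) cube([200, 1600, 2700]);


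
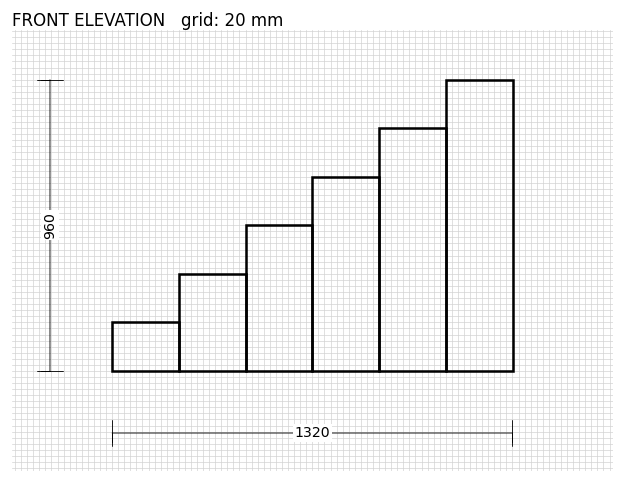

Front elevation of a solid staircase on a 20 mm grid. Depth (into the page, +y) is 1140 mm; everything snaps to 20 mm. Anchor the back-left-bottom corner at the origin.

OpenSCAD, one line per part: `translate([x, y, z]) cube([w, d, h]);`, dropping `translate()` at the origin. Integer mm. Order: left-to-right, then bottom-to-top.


cube([220, 1140, 160]);
translate([220, 0, 0]) cube([220, 1140, 320]);
translate([440, 0, 0]) cube([220, 1140, 480]);
translate([660, 0, 0]) cube([220, 1140, 640]);
translate([880, 0, 0]) cube([220, 1140, 800]);
translate([1100, 0, 0]) cube([220, 1140, 960]);


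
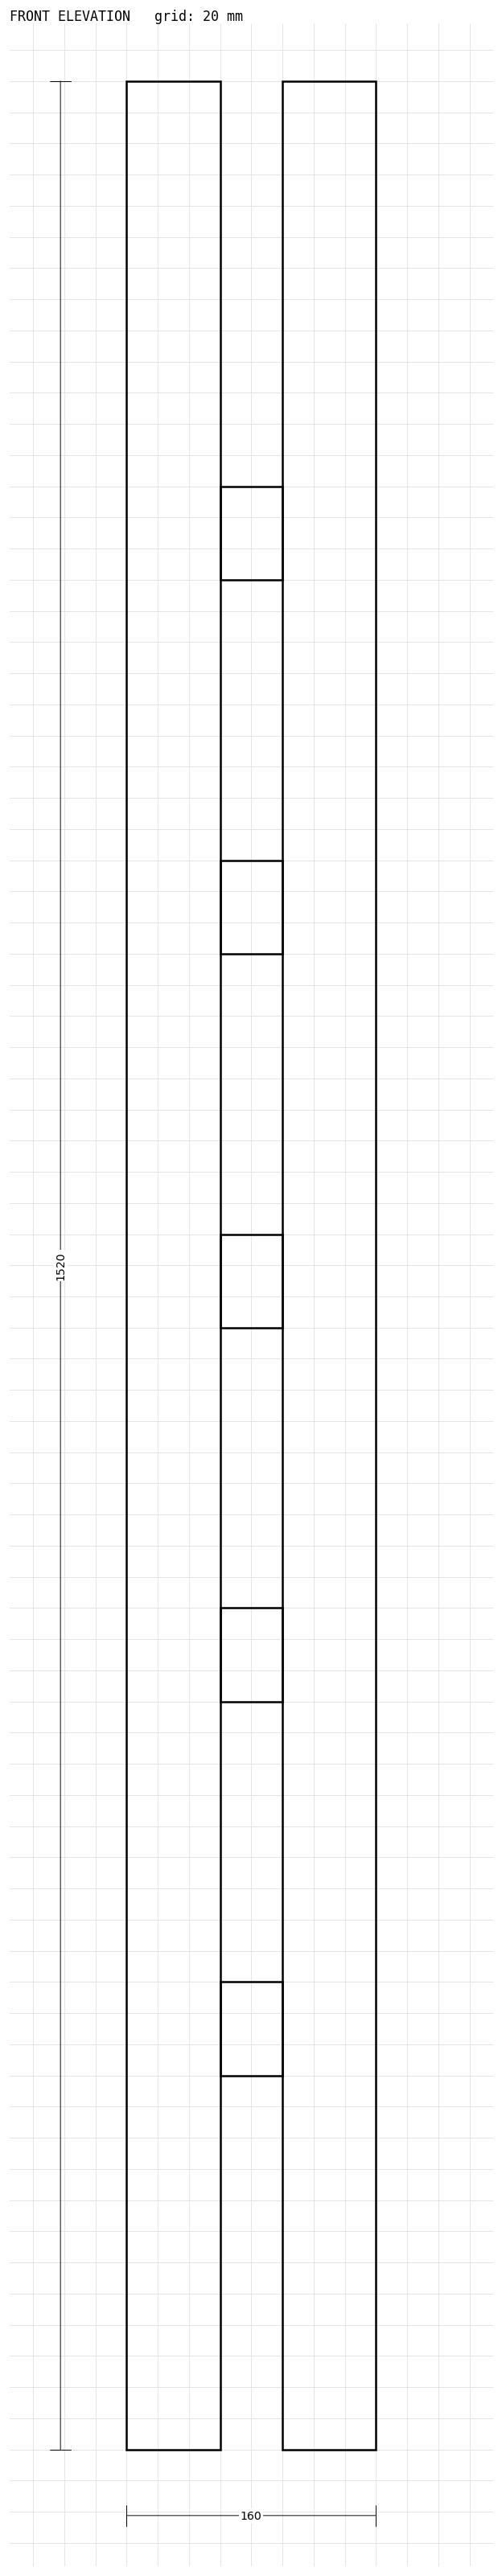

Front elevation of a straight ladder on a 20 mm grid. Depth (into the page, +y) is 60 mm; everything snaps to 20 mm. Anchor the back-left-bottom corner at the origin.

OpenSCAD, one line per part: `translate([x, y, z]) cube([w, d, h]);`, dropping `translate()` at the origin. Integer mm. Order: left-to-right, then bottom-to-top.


cube([60, 60, 1520]);
translate([60, 0, 240]) cube([40, 60, 60]);
translate([60, 0, 480]) cube([40, 60, 60]);
translate([60, 0, 720]) cube([40, 60, 60]);
translate([60, 0, 960]) cube([40, 60, 60]);
translate([60, 0, 1200]) cube([40, 60, 60]);
translate([100, 0, 0]) cube([60, 60, 1520]);


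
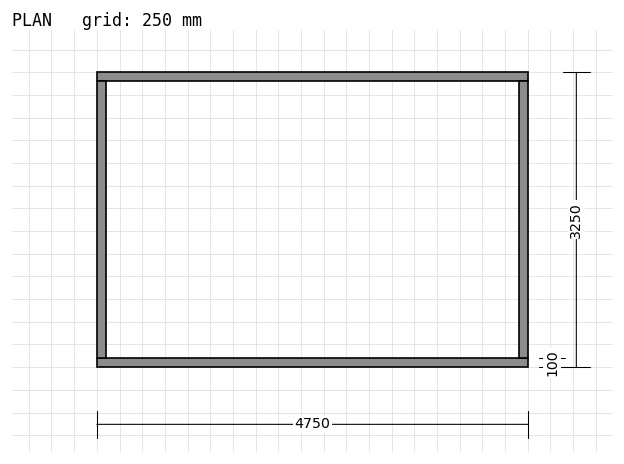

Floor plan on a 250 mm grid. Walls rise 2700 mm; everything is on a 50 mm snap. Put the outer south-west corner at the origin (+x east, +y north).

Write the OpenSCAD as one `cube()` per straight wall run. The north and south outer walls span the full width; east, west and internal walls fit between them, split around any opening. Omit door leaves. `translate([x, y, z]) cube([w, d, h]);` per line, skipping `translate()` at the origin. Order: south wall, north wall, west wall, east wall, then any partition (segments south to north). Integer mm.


cube([4750, 100, 2700]);
translate([0, 3150, 0]) cube([4750, 100, 2700]);
translate([0, 100, 0]) cube([100, 3050, 2700]);
translate([4650, 100, 0]) cube([100, 3050, 2700]);


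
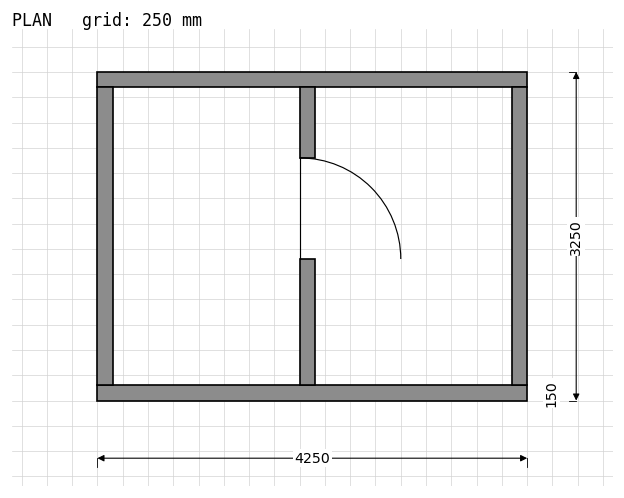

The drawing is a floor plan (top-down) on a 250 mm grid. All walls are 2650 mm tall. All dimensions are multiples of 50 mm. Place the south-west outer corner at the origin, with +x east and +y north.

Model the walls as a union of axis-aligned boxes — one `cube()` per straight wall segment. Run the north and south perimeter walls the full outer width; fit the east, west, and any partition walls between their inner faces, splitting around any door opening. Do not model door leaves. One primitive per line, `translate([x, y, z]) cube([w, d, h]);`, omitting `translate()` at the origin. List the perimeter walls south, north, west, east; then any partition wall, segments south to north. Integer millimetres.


cube([4250, 150, 2650]);
translate([0, 3100, 0]) cube([4250, 150, 2650]);
translate([0, 150, 0]) cube([150, 2950, 2650]);
translate([4100, 150, 0]) cube([150, 2950, 2650]);
translate([2000, 150, 0]) cube([150, 1250, 2650]);
translate([2000, 2400, 0]) cube([150, 700, 2650]);


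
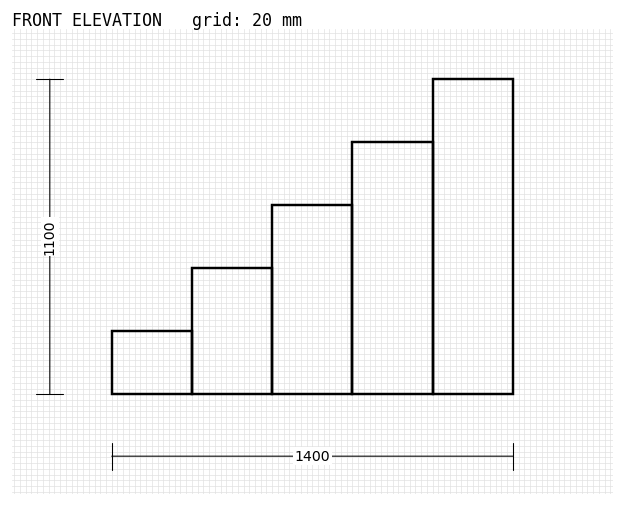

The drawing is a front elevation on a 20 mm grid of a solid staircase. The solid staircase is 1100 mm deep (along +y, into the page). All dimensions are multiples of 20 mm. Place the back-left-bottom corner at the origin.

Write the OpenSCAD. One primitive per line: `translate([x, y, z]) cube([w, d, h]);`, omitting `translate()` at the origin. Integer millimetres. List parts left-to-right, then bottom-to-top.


cube([280, 1100, 220]);
translate([280, 0, 0]) cube([280, 1100, 440]);
translate([560, 0, 0]) cube([280, 1100, 660]);
translate([840, 0, 0]) cube([280, 1100, 880]);
translate([1120, 0, 0]) cube([280, 1100, 1100]);


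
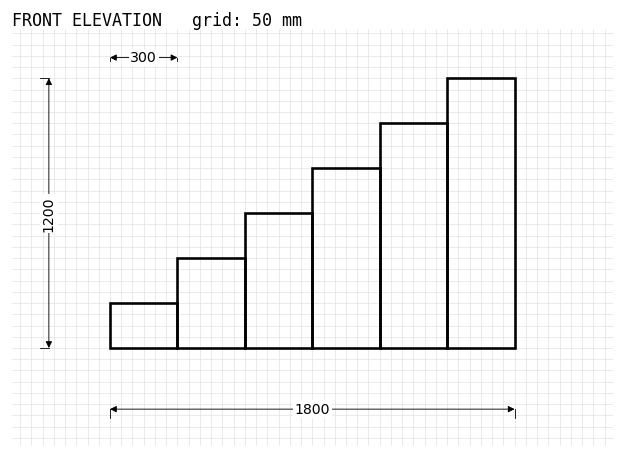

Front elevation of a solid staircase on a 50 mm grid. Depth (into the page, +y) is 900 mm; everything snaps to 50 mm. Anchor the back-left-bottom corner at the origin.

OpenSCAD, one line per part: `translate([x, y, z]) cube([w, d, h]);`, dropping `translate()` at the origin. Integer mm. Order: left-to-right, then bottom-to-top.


cube([300, 900, 200]);
translate([300, 0, 0]) cube([300, 900, 400]);
translate([600, 0, 0]) cube([300, 900, 600]);
translate([900, 0, 0]) cube([300, 900, 800]);
translate([1200, 0, 0]) cube([300, 900, 1000]);
translate([1500, 0, 0]) cube([300, 900, 1200]);
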